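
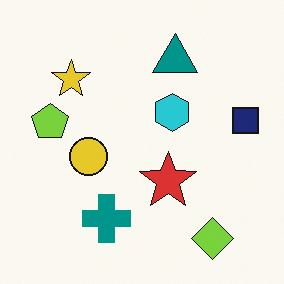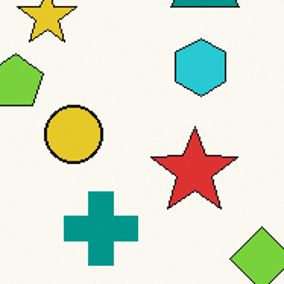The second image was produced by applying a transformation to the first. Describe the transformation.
The transformation is: cropped to a modestly smaller region and rescaled.

The visible shapes are larger and the field of view is narrower; shapes near the original edges may be partly or wholly outside the frame — a crop-and-rescale.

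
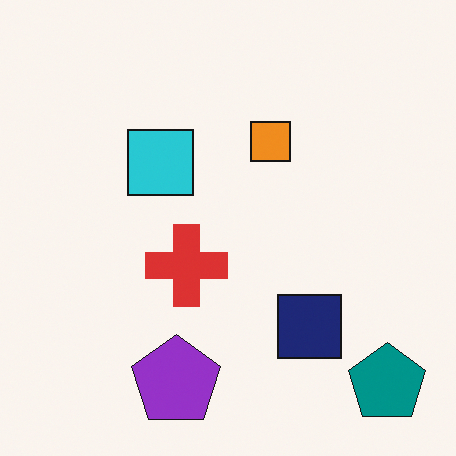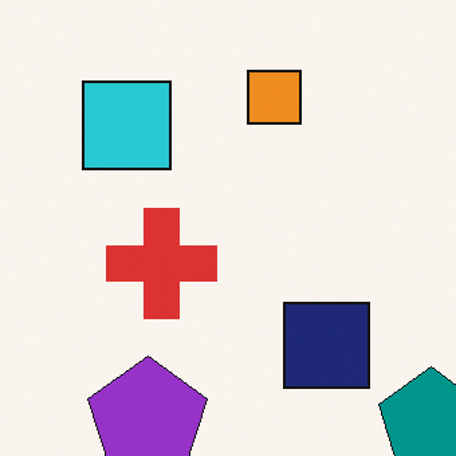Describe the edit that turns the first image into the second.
It was cropped slightly and scaled back up.

The visible shapes are larger and the field of view is narrower; shapes near the original edges may be partly or wholly outside the frame — a crop-and-rescale.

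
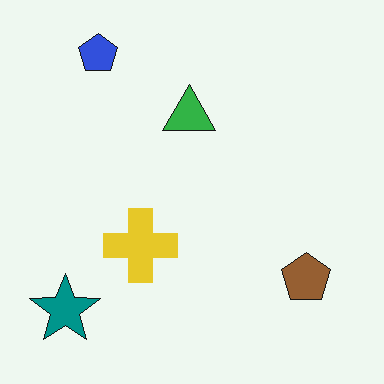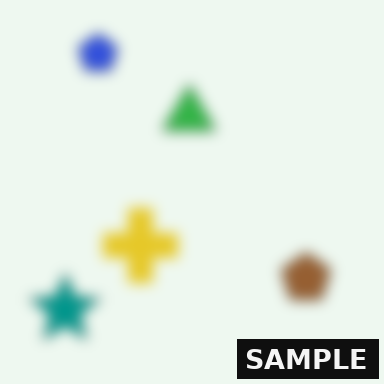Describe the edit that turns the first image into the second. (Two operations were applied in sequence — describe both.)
It was heavily blurred, then watermarked with the text "SAMPLE" in the lower-right corner.

Shape edges and outlines are uniformly softened across the whole image. A dark label reading "SAMPLE" appears in the lower-right corner.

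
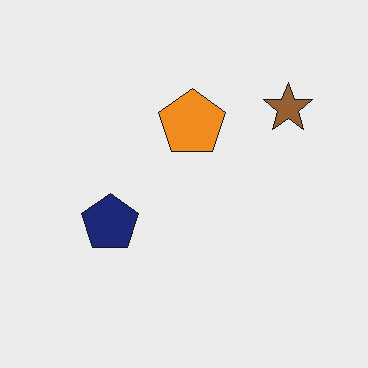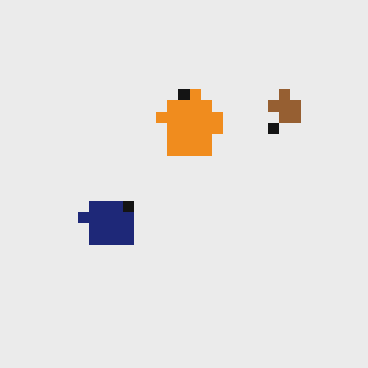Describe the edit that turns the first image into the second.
The image was heavily pixelated into large blocks.

Shapes are reduced to large square blocks; fine edges and outlines are lost — a downscale-then-upscale (mosaic) effect.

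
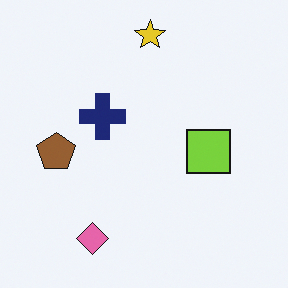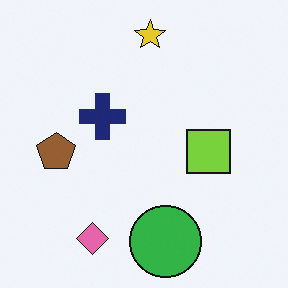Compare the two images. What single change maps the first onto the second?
This is the original image overlaid with an additional green circle.

A green circle appears in the second image that is absent from the first.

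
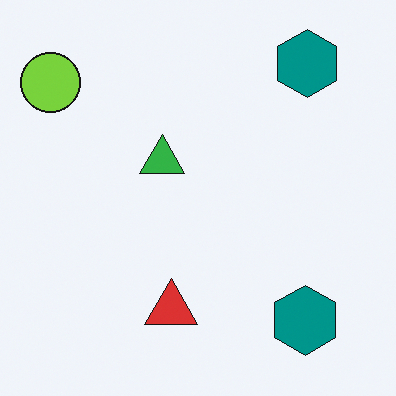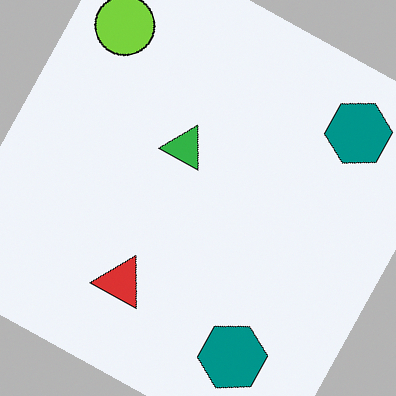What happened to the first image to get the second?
The second image is the first rotated clockwise by a moderate amount.

Every shape is tilted by the same angle and the image corners show triangular fill wedges — a whole-image rotation by a non-right angle.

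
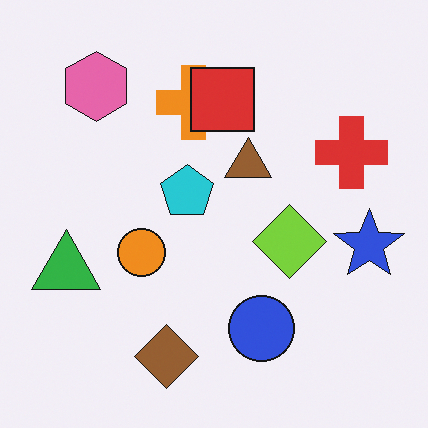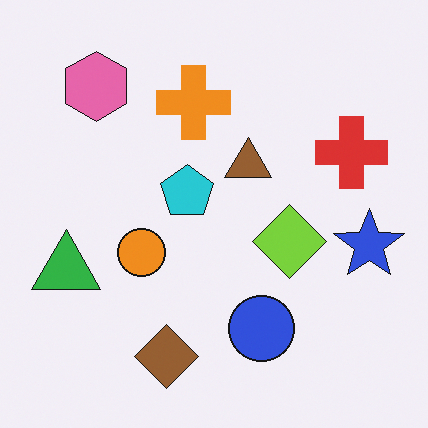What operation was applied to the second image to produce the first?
The first image is the second overlaid with an additional red square.

A red square appears in the first image that is absent from the second.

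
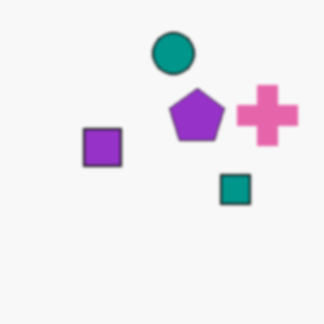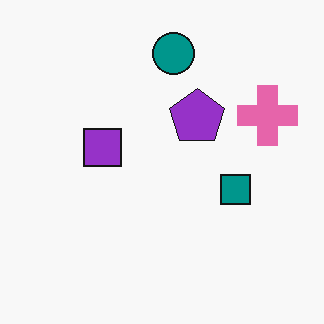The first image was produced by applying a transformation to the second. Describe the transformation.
The image was slightly softened.

Shape edges and outlines are uniformly softened across the whole image.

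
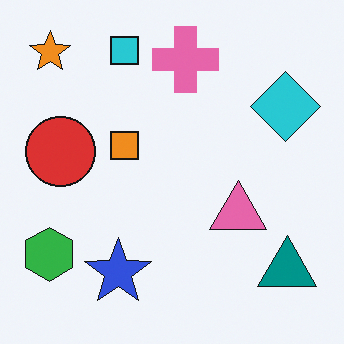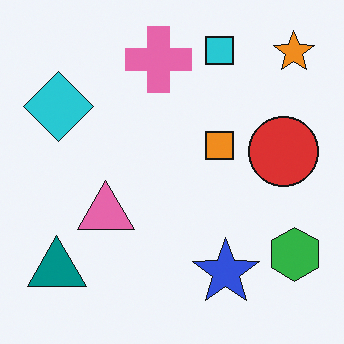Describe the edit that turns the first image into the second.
It was flipped horizontally (left ↔ right).

The green hexagon is in the bottom-left of the first image and the bottom-right of the second — shapes on opposite sides of the vertical midline have swapped in a mirror flip.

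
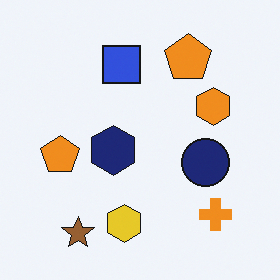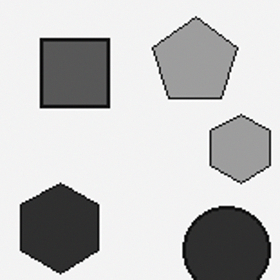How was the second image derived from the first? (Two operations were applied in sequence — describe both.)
The transformation is: cropped tightly and scaled back up, then converted to grayscale.

The visible shapes are larger and the field of view is narrower; shapes near the original edges may be partly or wholly outside the frame — a crop-and-rescale. All color is removed — every shape is now a shade of grey.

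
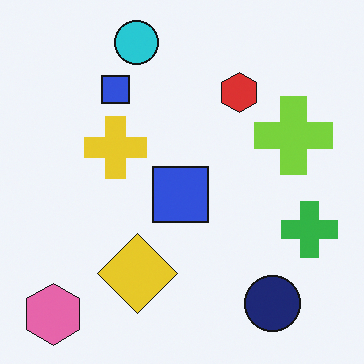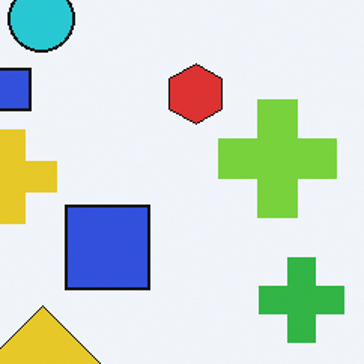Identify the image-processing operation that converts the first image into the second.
The second image is the first cropped slightly and scaled back up.

The visible shapes are larger and the field of view is narrower; shapes near the original edges may be partly or wholly outside the frame — a crop-and-rescale.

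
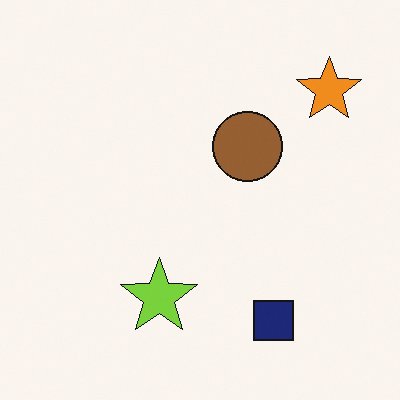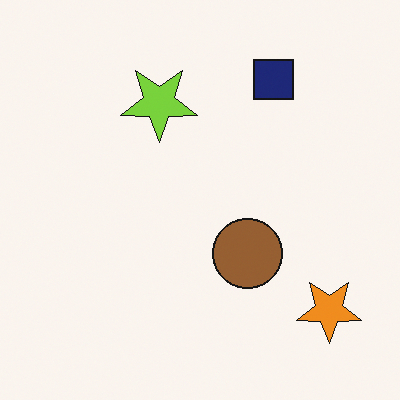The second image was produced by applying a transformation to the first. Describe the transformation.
The transformation is: flipped vertically (top ↔ bottom).

The navy square is in the bottom-right of the first image and the top-right of the second — shapes on opposite sides of the horizontal midline have swapped in a mirror flip.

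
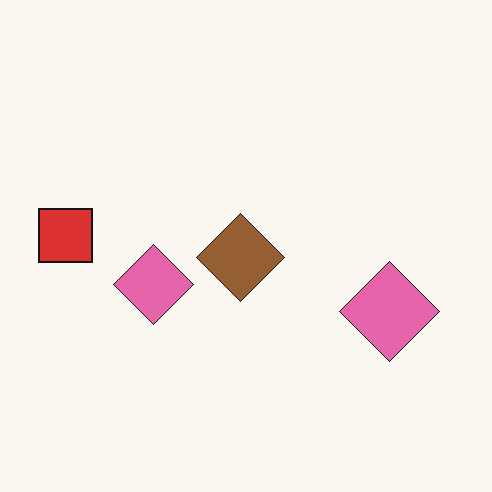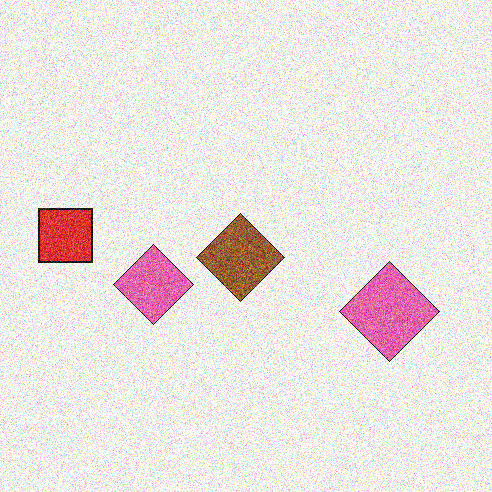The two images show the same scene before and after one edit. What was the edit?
The second image is the first degraded with strong gaussian noise.

Random speckle covers the whole image, including the flat background.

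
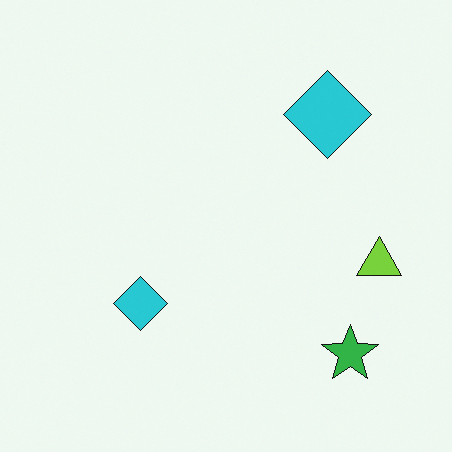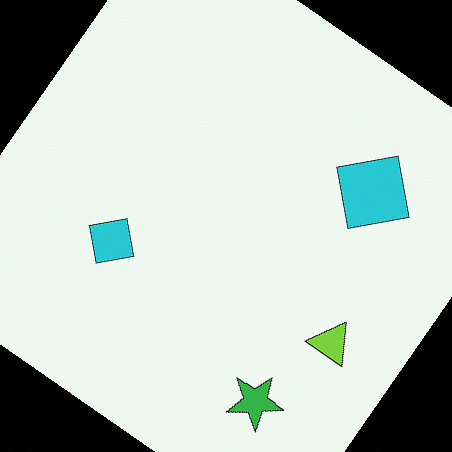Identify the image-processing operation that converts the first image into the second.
Rotated clockwise by a large amount — several tens of degrees.

Every shape is tilted by the same angle and the image corners show triangular fill wedges — a whole-image rotation by a non-right angle.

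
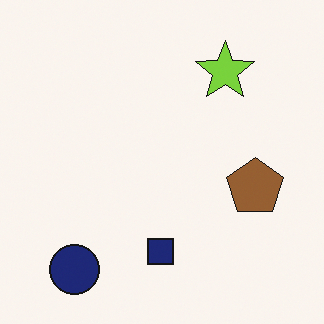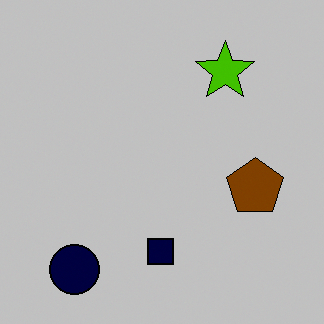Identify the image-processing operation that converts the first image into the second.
It was heavily posterized to just a handful of flat colors.

Each flat color has snapped to a coarser quantized level — most visibly, the near-white background has dropped to a flat grey.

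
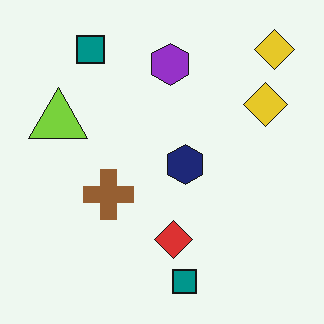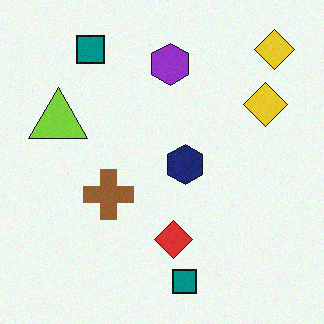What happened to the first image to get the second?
It was degraded with light additive noise.

Random speckle covers the whole image, including the flat background.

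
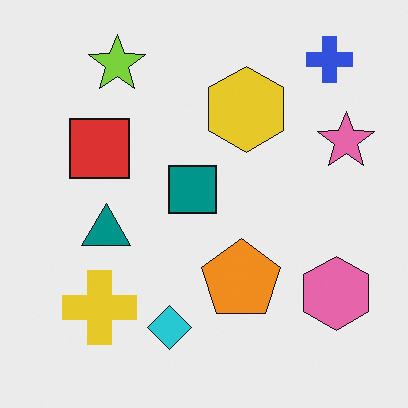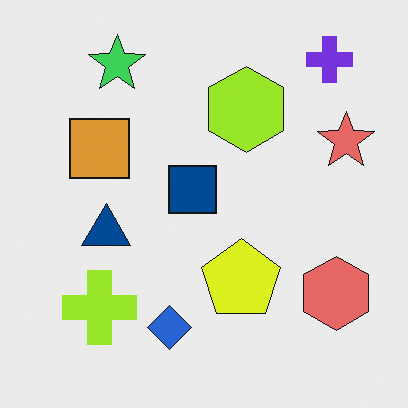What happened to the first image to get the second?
This is the original image hue-shifted slightly.

Every shape's color has rotated by the same amount around the hue wheel — a uniform hue shift.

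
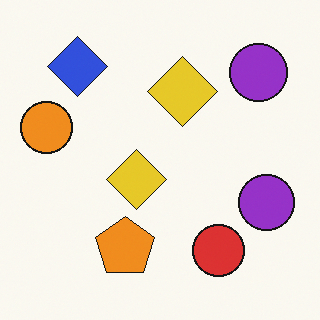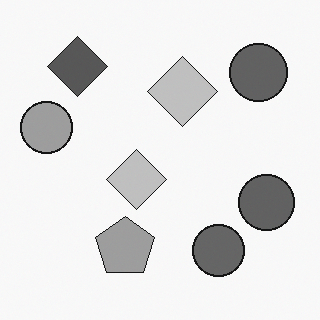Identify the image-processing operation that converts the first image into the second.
The transformation is: converted to grayscale.

All color is removed — every shape is now a shade of grey.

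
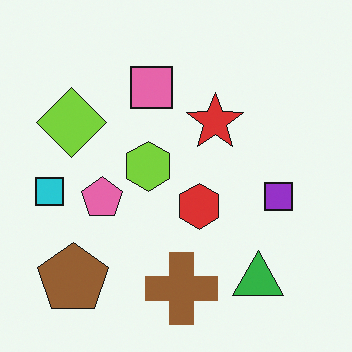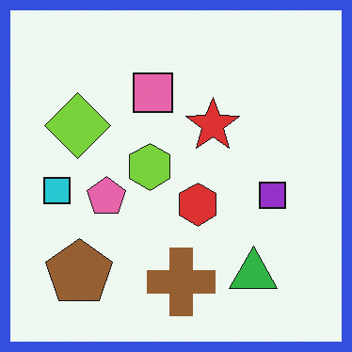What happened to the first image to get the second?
This is the original image framed with a blue border.

A solid blue frame runs around the edge of the second image, with the content slightly shrunk inside it.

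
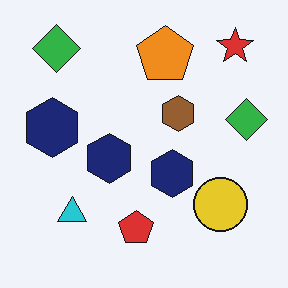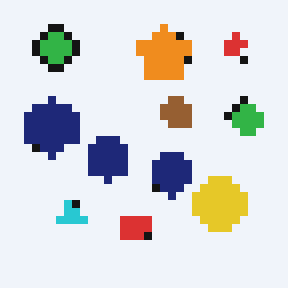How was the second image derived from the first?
The image was moderately pixelated.

Shapes are reduced to large square blocks; fine edges and outlines are lost — a downscale-then-upscale (mosaic) effect.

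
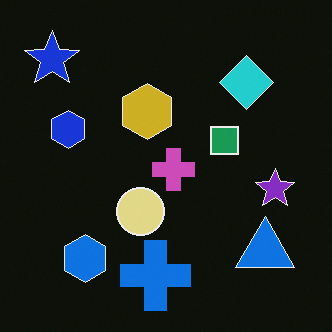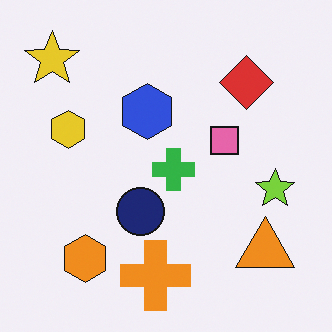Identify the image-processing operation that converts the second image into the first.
The image was color-inverted (negative).

The light background has become dark and every shape's color is its complement — a photographic negative.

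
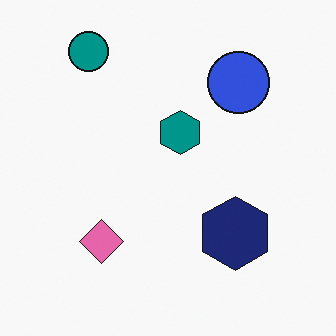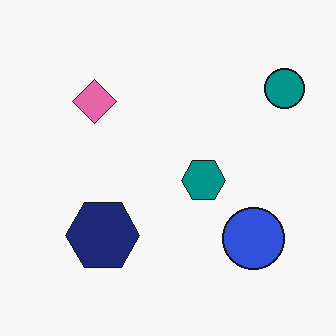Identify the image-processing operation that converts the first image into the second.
The image was rotated 90° clockwise.

The teal circle sits in the top-left of the first image and the top-right of the second — consistent with a whole-image 90° clockwise rotation.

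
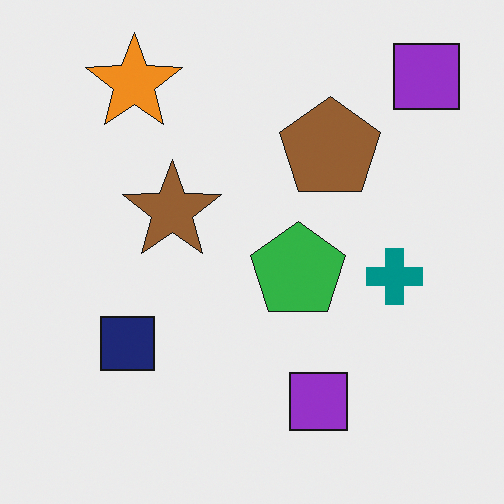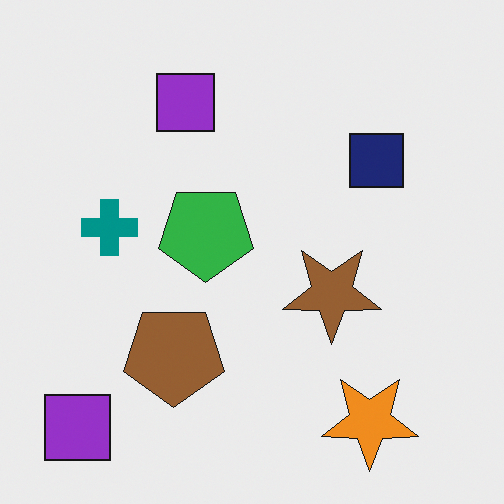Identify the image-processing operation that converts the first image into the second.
The second image is the first rotated 180°.

The orange star sits in the top-left of the first image and the bottom-right of the second — consistent with a whole-image 180° rotation.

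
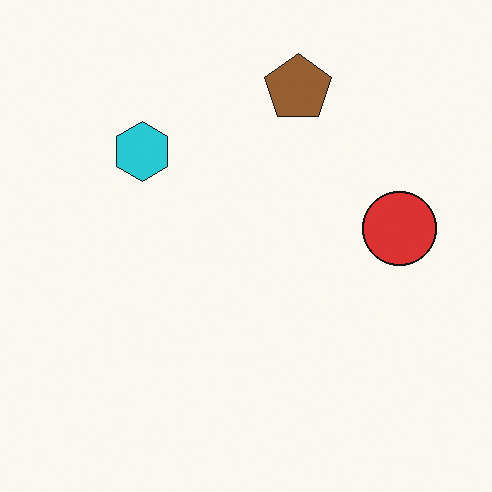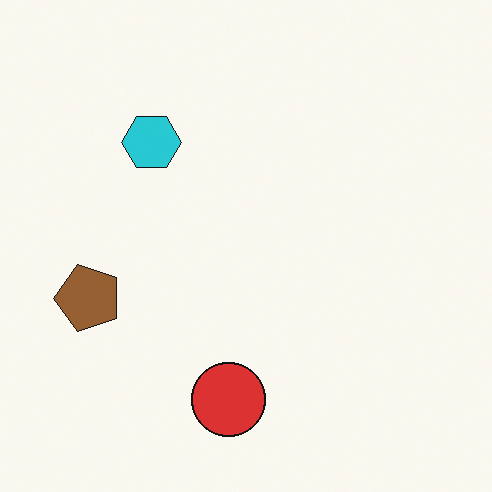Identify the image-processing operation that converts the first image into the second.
The second image is the first transposed (reflected across the top-left ↔ bottom-right diagonal).

Shapes have swapped their row and column positions — what was in the top-right is now in the bottom-left — a diagonal reflection.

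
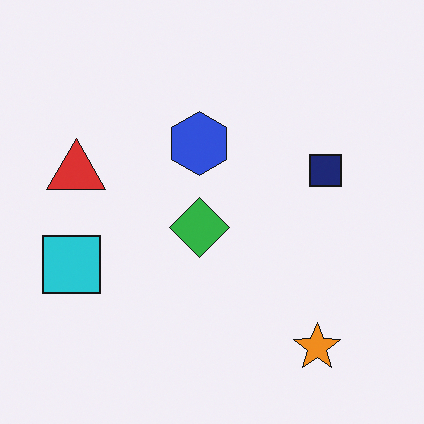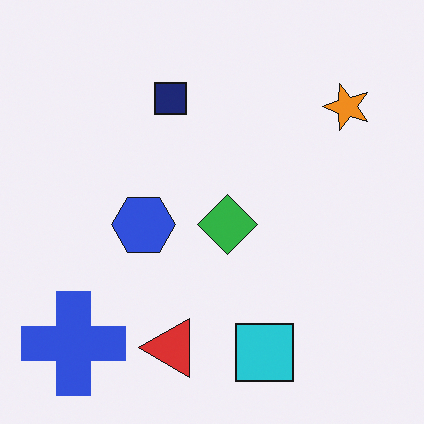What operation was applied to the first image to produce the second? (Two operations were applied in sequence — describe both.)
The image was rotated 90° counter-clockwise, then overlaid with an additional blue cross.

The orange star sits in the bottom-right of the first image and the top-right of the second — consistent with a whole-image 90° counter-clockwise rotation. A blue cross appears in the second image that is absent from the first.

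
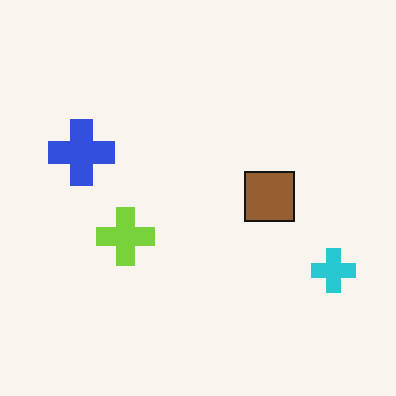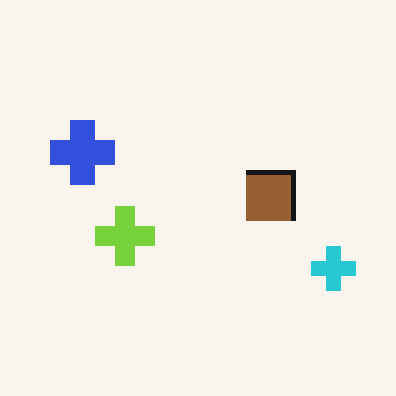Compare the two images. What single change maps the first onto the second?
This is the original image mildly pixelated.

Shapes are reduced to large square blocks; fine edges and outlines are lost — a downscale-then-upscale (mosaic) effect.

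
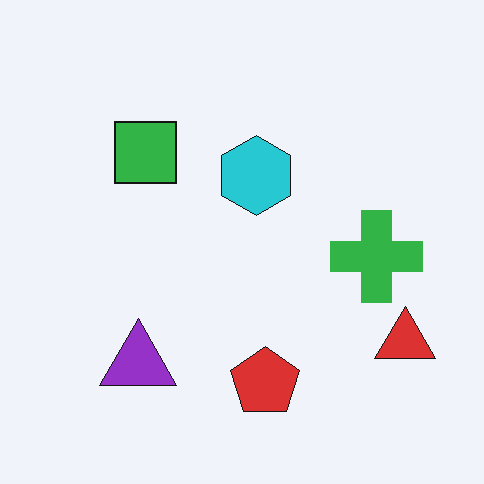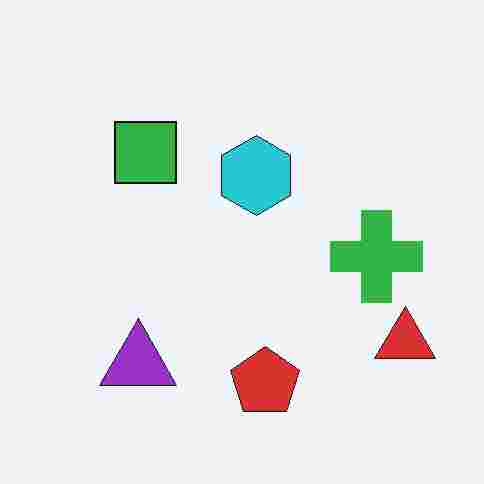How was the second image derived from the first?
It was heavily JPEG-compressed with obvious blocking artifacts.

Blocky 8×8 compression artifacts appear around shape edges and the flat background shows ringing — characteristic JPEG degradation.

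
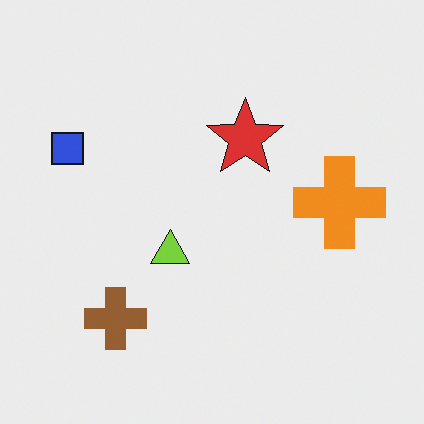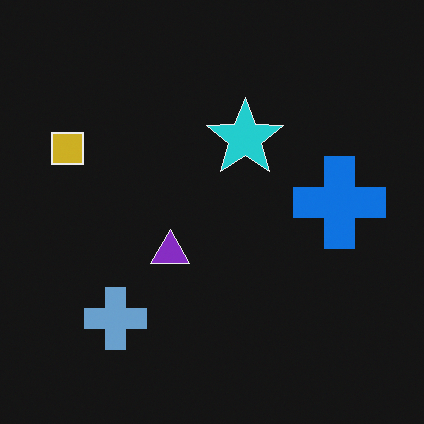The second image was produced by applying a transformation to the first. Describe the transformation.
This is the original image color-inverted (negative).

The light background has become dark and every shape's color is its complement — a photographic negative.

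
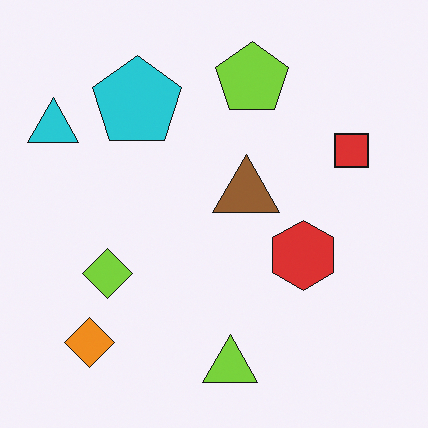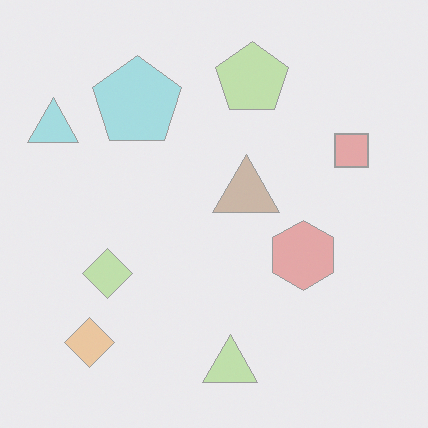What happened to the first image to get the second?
This is the original image given much lower contrast.

Tones are pushed toward mid-grey across the whole image — a global contrast change.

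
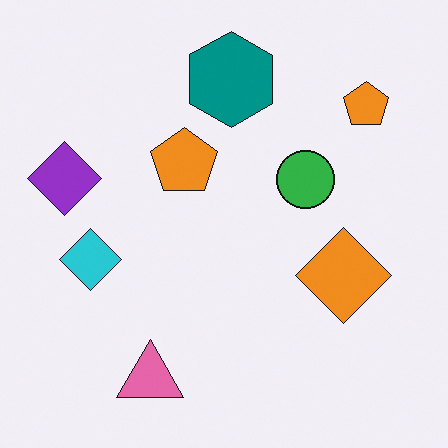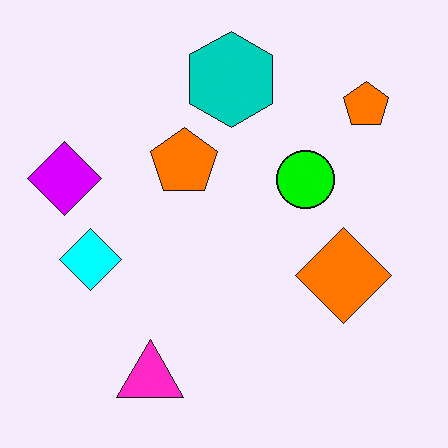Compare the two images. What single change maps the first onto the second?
The transformation is: heavily oversaturated.

All colors are more vivid — a global saturation change.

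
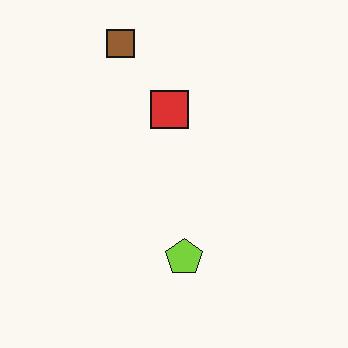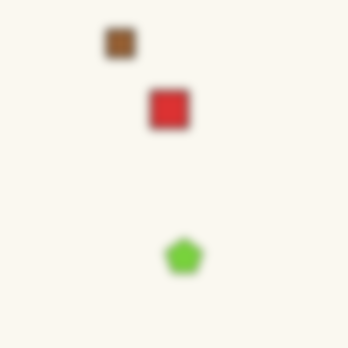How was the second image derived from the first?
Noticeably gaussian-blurred.

Shape edges and outlines are uniformly softened across the whole image.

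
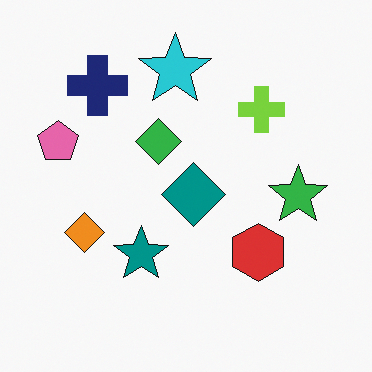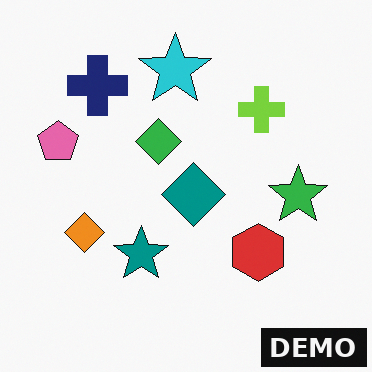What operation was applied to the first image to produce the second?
The transformation is: watermarked with the text "DEMO" in the lower-right corner.

A dark label reading "DEMO" appears in the lower-right corner.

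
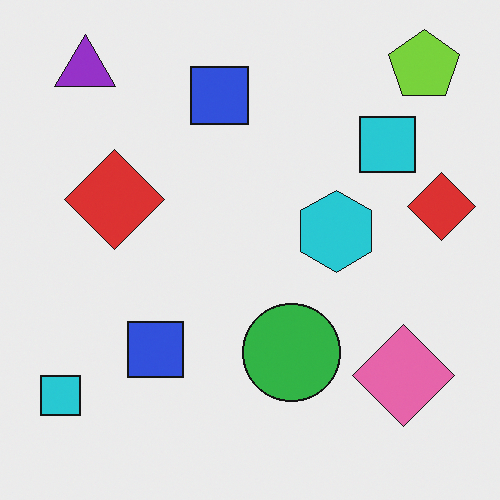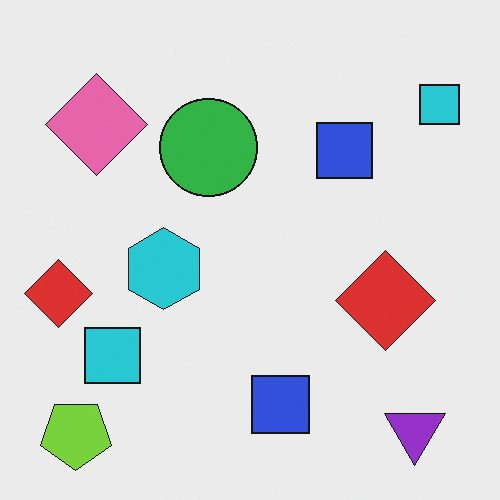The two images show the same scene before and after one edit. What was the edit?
The second image is the first rotated 180°.

The lime pentagon sits in the top-right of the first image and the bottom-left of the second — consistent with a whole-image 180° rotation.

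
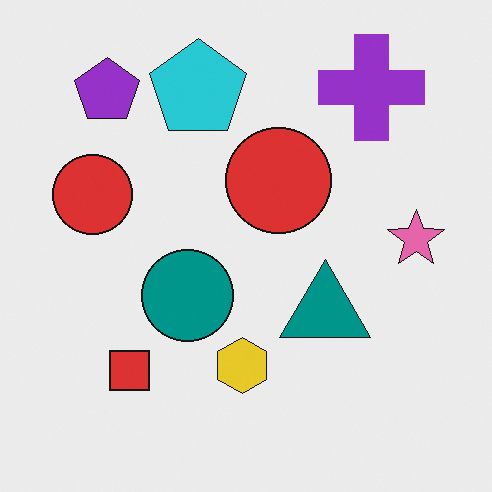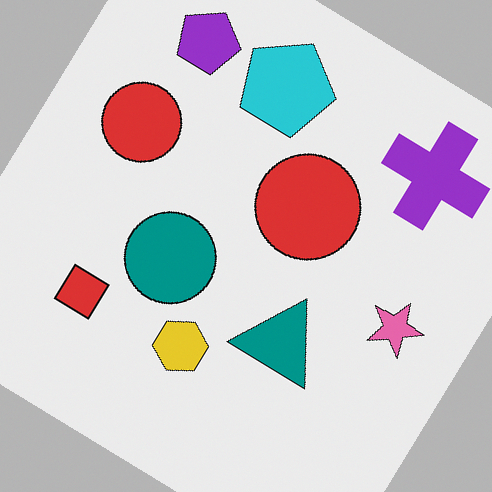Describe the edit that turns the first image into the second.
This is the original image rotated clockwise by a large amount — several tens of degrees.

Every shape is tilted by the same angle and the image corners show triangular fill wedges — a whole-image rotation by a non-right angle.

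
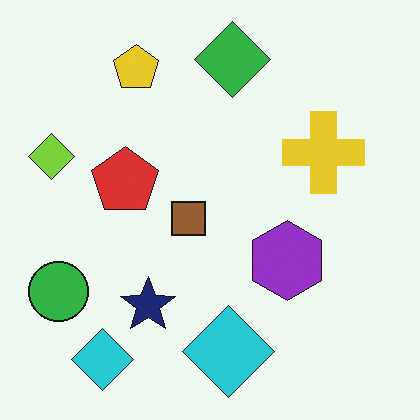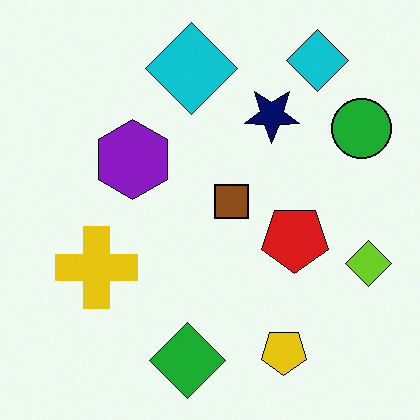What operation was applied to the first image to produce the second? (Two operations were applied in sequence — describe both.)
Given slightly increased contrast, then rotated 180°.

Tones are pushed away from mid-grey across the whole image — a global contrast change. The green circle sits in the bottom-left of the first image and the top-right of the second — consistent with a whole-image 180° rotation.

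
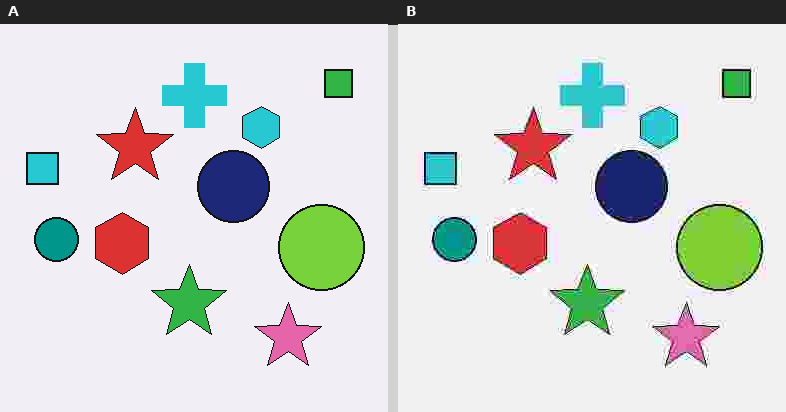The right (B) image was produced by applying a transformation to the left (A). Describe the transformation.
The right (B) image is the left (A) degraded with heavy JPEG compression.

Blocky 8×8 compression artifacts appear around shape edges and the flat background shows ringing — characteristic JPEG degradation.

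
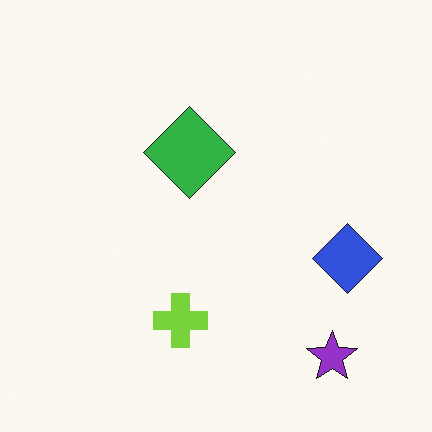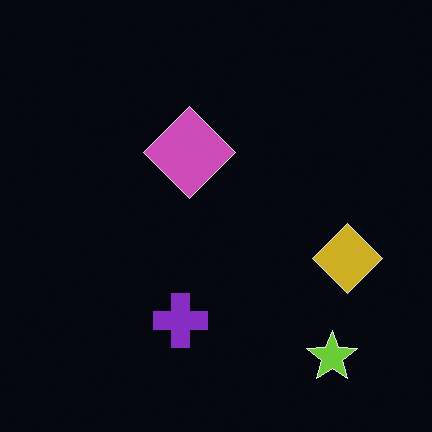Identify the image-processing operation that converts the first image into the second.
The second image is the first color-inverted (negative).

The light background has become dark and every shape's color is its complement — a photographic negative.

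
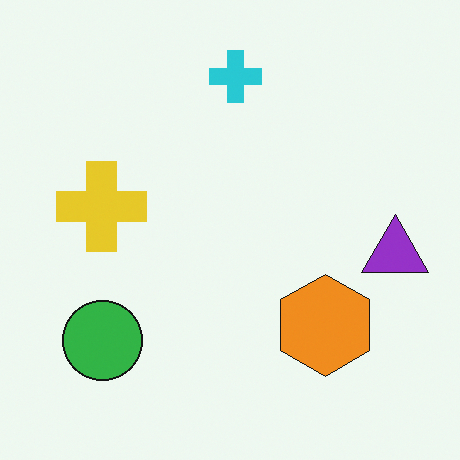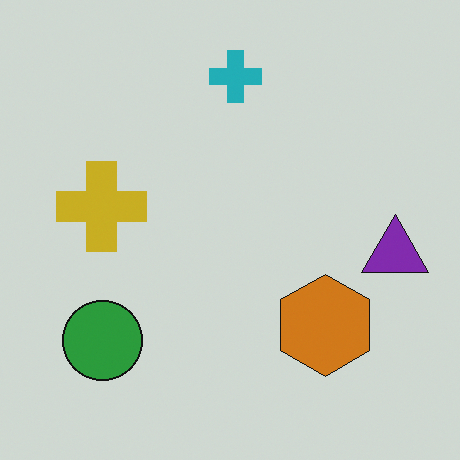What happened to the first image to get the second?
Darkened a little.

Every pixel — background and shapes alike — is uniformly darkened.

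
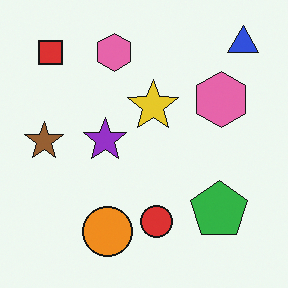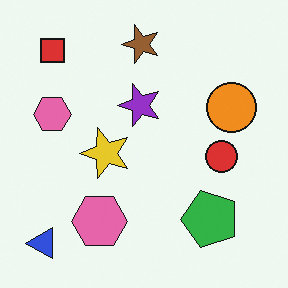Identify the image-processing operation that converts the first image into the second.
The second image is the first transposed (reflected across the top-left ↔ bottom-right diagonal).

Shapes have swapped their row and column positions — what was in the top-right is now in the bottom-left — a diagonal reflection.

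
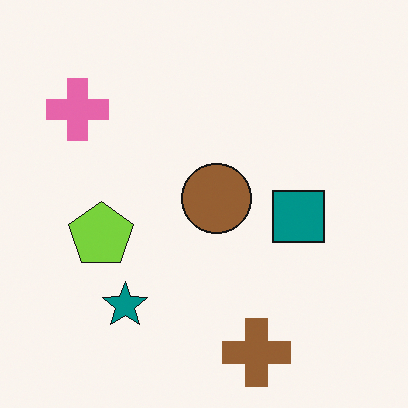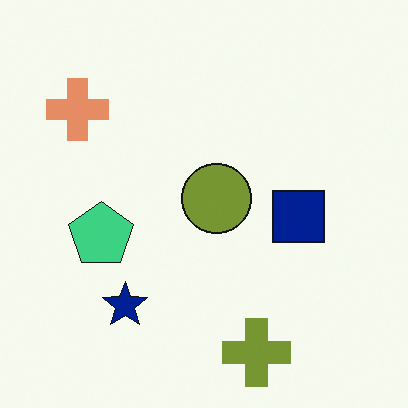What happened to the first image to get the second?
This is the original image hue-shifted by a small amount.

Every shape's color has rotated by the same amount around the hue wheel — a uniform hue shift.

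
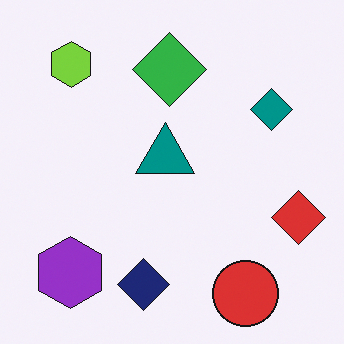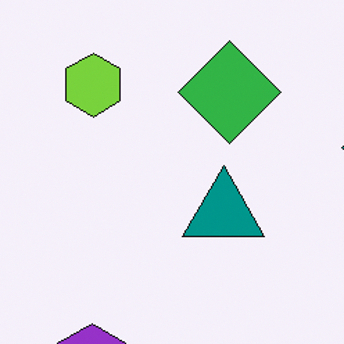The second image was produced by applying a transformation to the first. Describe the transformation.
The second image is the first cropped slightly and scaled back up.

The visible shapes are larger and the field of view is narrower; shapes near the original edges may be partly or wholly outside the frame — a crop-and-rescale.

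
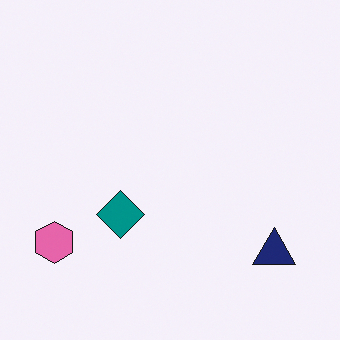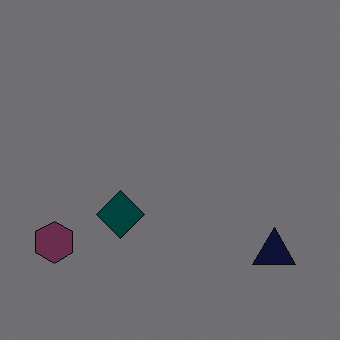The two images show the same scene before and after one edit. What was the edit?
This is the original image substantially darkened.

Every pixel — background and shapes alike — is uniformly darkened.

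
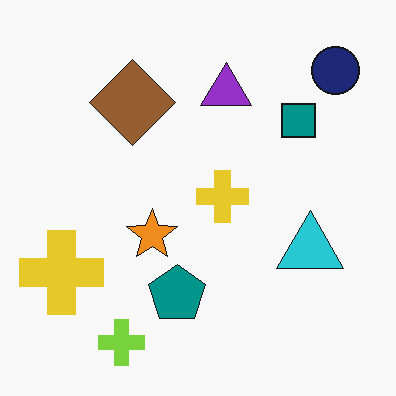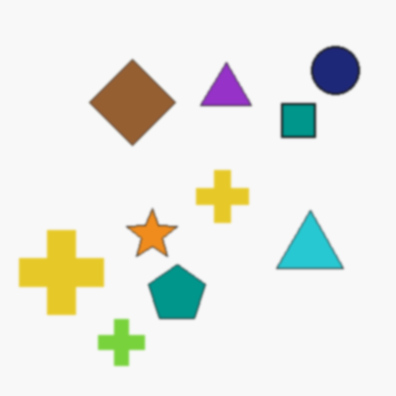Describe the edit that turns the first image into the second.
This is the original image lightly blurred.

Shape edges and outlines are uniformly softened across the whole image.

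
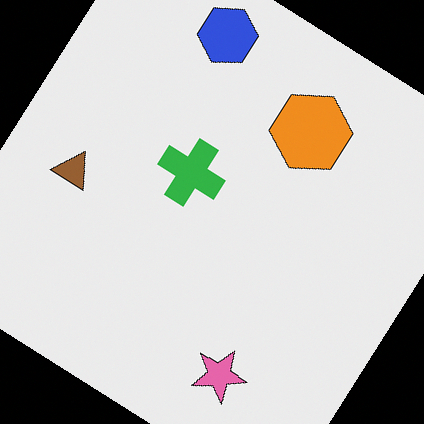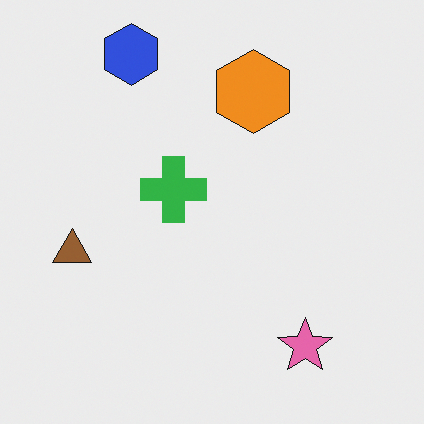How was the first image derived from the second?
The image was rotated clockwise by a large amount — several tens of degrees.

Every shape is tilted by the same angle and the image corners show triangular fill wedges — a whole-image rotation by a non-right angle.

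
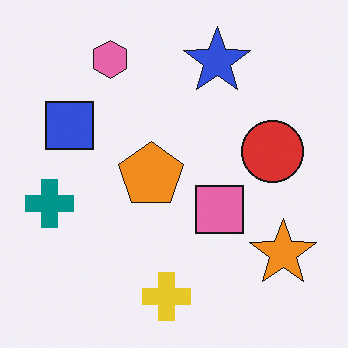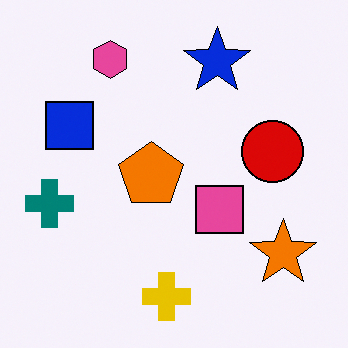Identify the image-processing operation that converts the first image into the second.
The image was given slightly increased contrast.

Tones are pushed away from mid-grey across the whole image — a global contrast change.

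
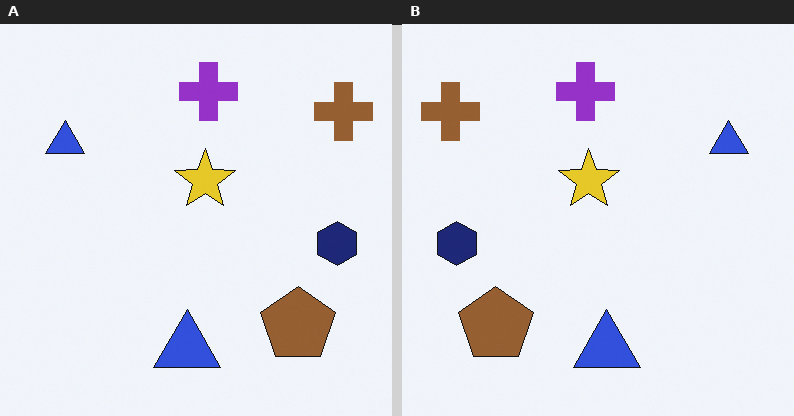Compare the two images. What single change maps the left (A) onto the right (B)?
The transformation is: flipped horizontally (left ↔ right).

The brown cross is in the top-right of the left (A) image and the top-left of the right (B) — shapes on opposite sides of the vertical midline have swapped in a mirror flip.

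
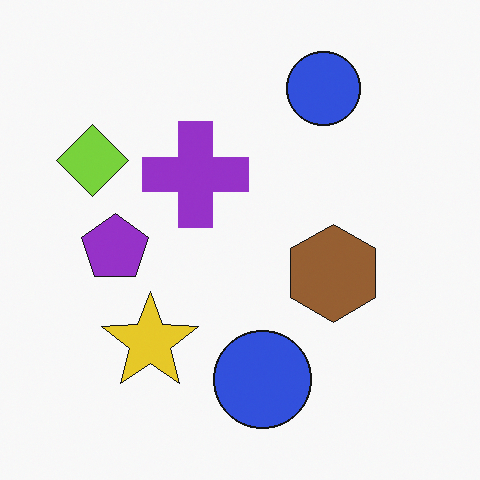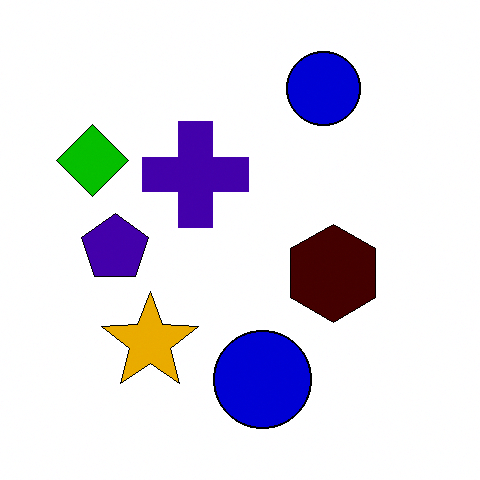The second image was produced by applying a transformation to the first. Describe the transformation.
The image was boosted in contrast.

Tones are pushed away from mid-grey across the whole image — a global contrast change.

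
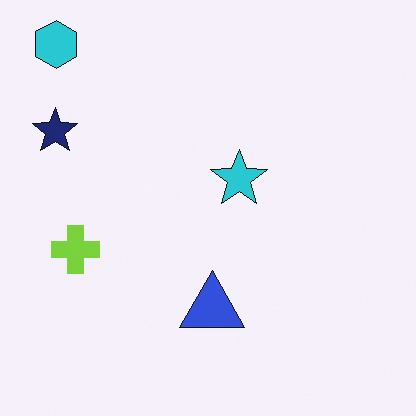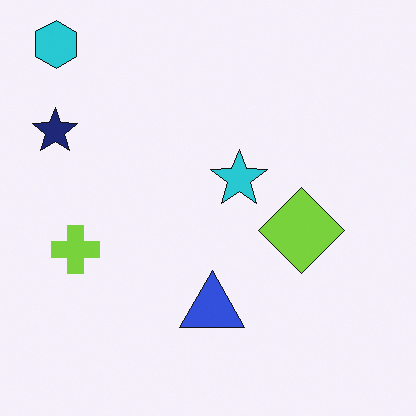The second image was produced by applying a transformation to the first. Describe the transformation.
The image was overlaid with an additional lime diamond.

A lime diamond appears in the second image that is absent from the first.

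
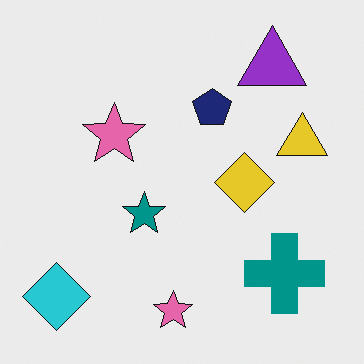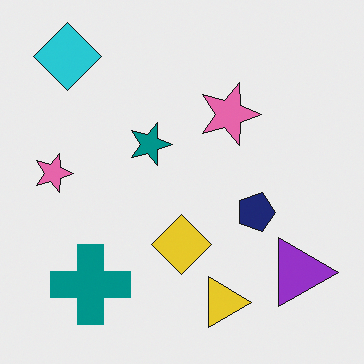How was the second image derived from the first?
The second image is the first rotated 90° clockwise.

The cyan diamond sits in the bottom-left of the first image and the top-left of the second — consistent with a whole-image 90° clockwise rotation.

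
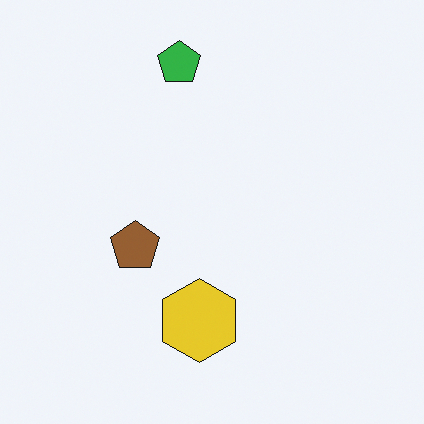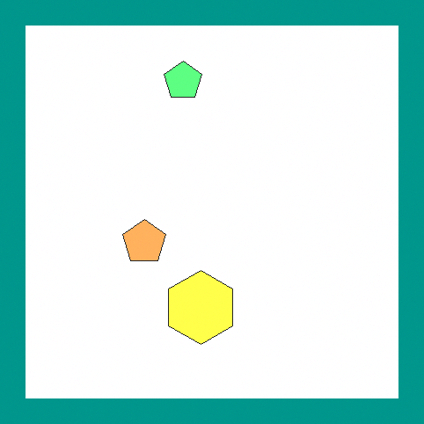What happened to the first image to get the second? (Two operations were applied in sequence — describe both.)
The image was substantially brightened, then framed with a teal border.

Every pixel — background and shapes alike — is uniformly brightened. A solid teal frame runs around the edge of the second image, with the content slightly shrunk inside it.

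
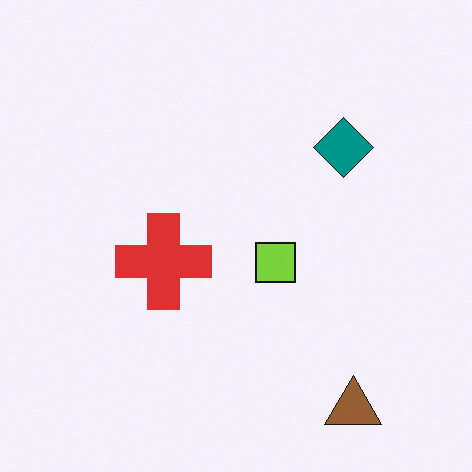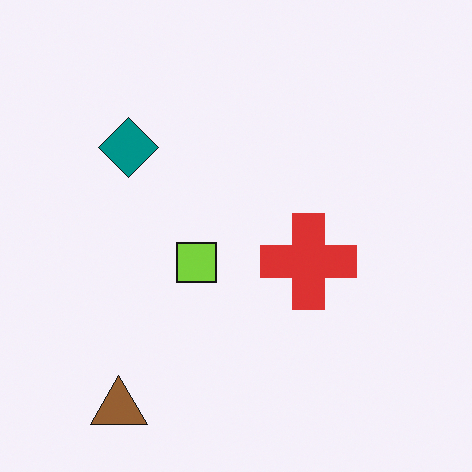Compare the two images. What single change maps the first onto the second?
The image was flipped horizontally (left ↔ right).

The brown triangle is in the bottom-right of the first image and the bottom-left of the second — shapes on opposite sides of the vertical midline have swapped in a mirror flip.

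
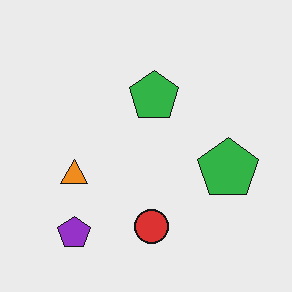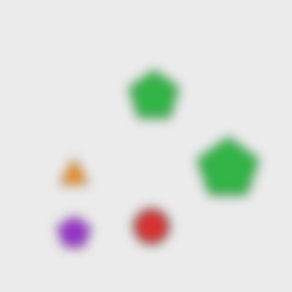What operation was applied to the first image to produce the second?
Heavily blurred.

Shape edges and outlines are uniformly softened across the whole image.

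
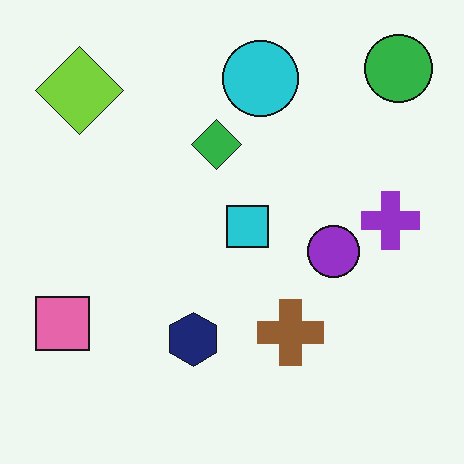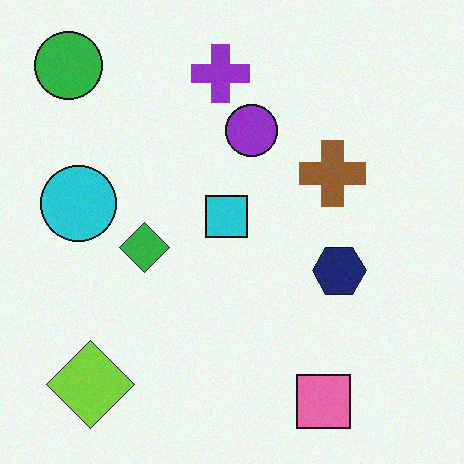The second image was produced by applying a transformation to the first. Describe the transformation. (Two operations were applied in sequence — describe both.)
The second image is the first rotated 90° counter-clockwise, then degraded with light additive noise.

The green circle sits in the top-right of the first image and the top-left of the second — consistent with a whole-image 90° counter-clockwise rotation. Random speckle covers the whole image, including the flat background.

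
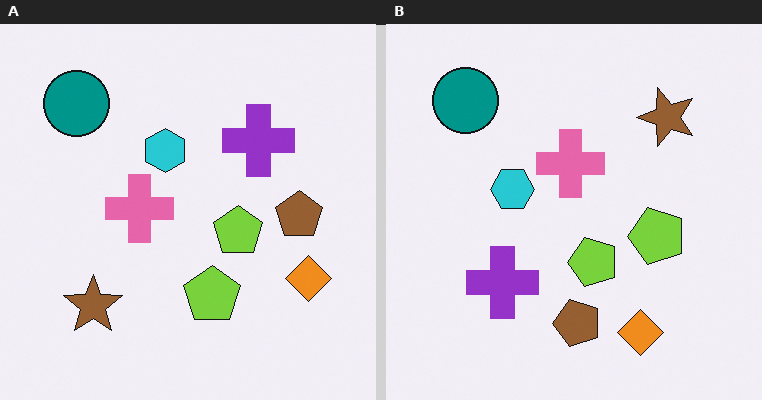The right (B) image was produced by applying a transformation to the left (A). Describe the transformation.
Transposed (reflected across the top-left ↔ bottom-right diagonal).

Shapes have swapped their row and column positions — what was in the top-right is now in the bottom-left — a diagonal reflection.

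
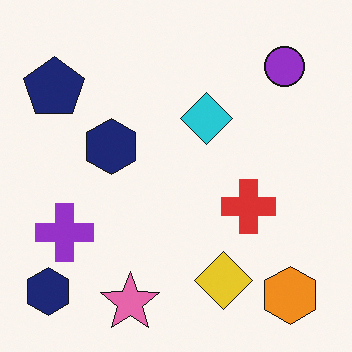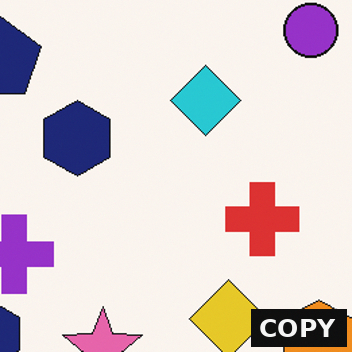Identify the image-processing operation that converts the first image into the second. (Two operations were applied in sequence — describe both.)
This is the original image cropped slightly and scaled back up, then watermarked with the text "COPY" in the lower-right corner.

The visible shapes are larger and the field of view is narrower; shapes near the original edges may be partly or wholly outside the frame — a crop-and-rescale. A dark label reading "COPY" appears in the lower-right corner.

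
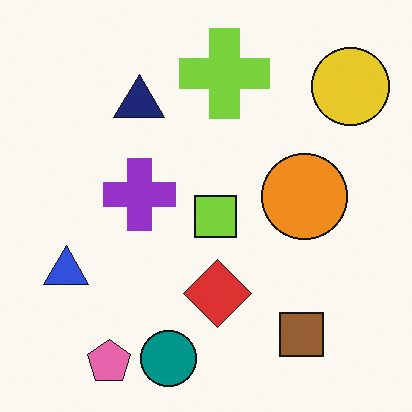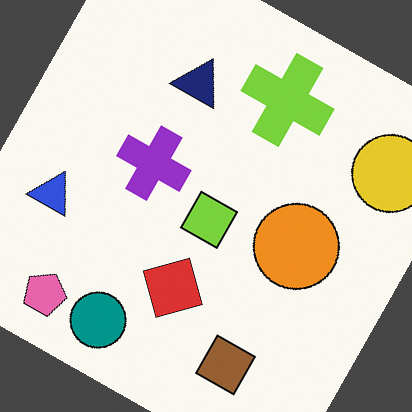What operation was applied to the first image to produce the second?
This is the original image rotated clockwise by a clearly visible amount.

Every shape is tilted by the same angle and the image corners show triangular fill wedges — a whole-image rotation by a non-right angle.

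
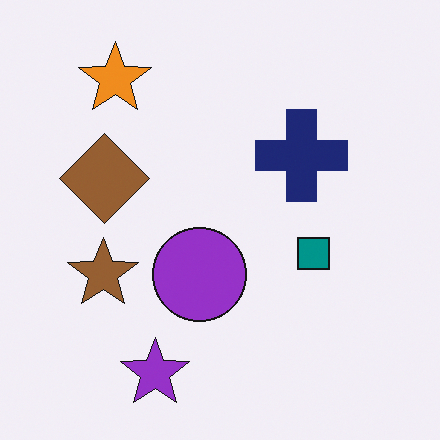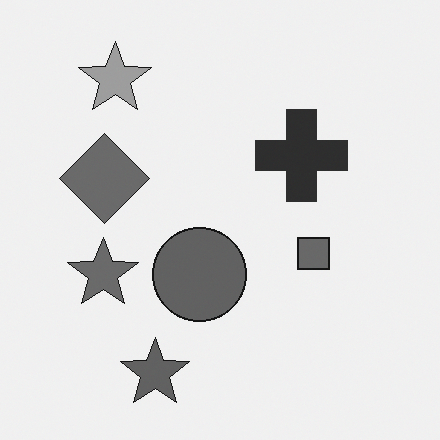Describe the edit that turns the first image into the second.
Converted to grayscale.

All color is removed — every shape is now a shade of grey.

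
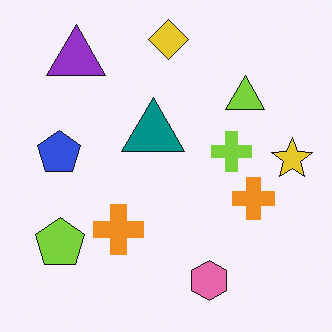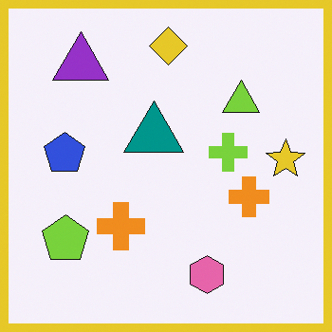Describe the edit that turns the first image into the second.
The transformation is: framed with a yellow border.

A solid yellow frame runs around the edge of the second image, with the content slightly shrunk inside it.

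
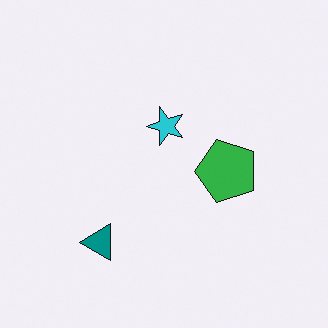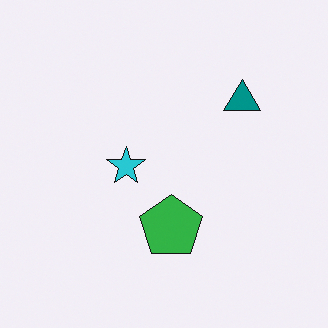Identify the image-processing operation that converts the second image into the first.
Transposed (reflected across the top-left ↔ bottom-right diagonal).

Shapes have swapped their row and column positions — what was in the top-right is now in the bottom-left — a diagonal reflection.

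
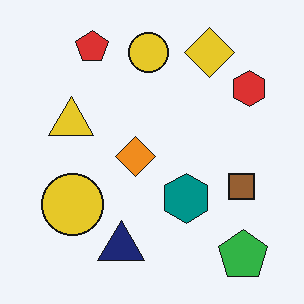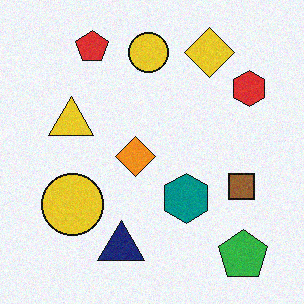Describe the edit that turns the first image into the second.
The image was degraded with subtle gaussian noise.

Random speckle covers the whole image, including the flat background.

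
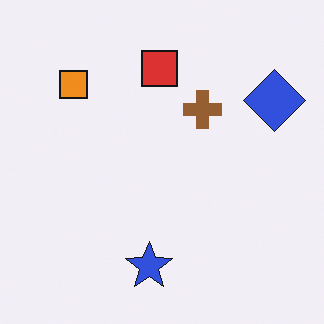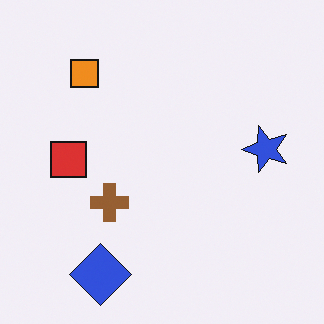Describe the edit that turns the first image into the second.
This is the original image transposed (reflected across the top-left ↔ bottom-right diagonal).

Shapes have swapped their row and column positions — what was in the top-right is now in the bottom-left — a diagonal reflection.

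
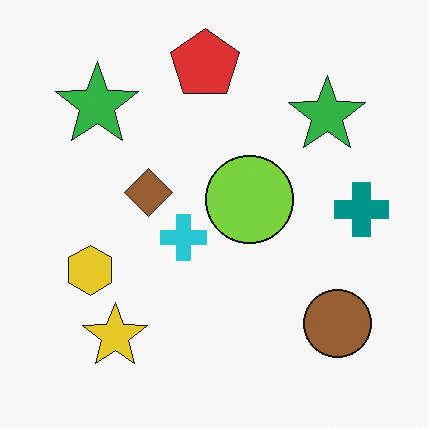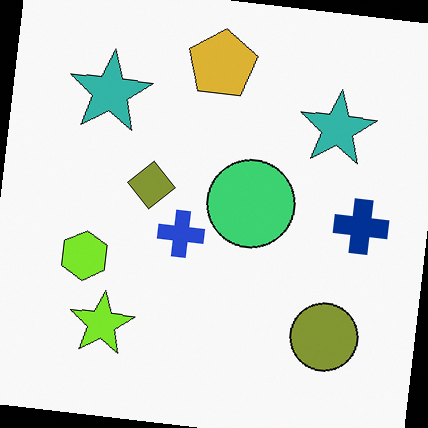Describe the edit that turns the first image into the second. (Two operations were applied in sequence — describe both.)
It was rotated clockwise by a small amount, then hue-shifted by a small amount.

Every shape is tilted by the same angle and the image corners show triangular fill wedges — a whole-image rotation by a non-right angle. Every shape's color has rotated by the same amount around the hue wheel — a uniform hue shift.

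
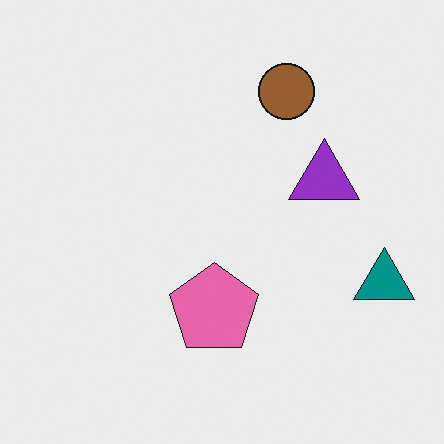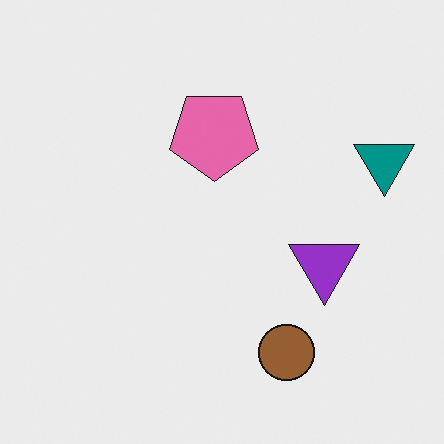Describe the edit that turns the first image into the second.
It was flipped vertically (top ↔ bottom).

The brown circle is in the top of the first image and the bottom of the second — shapes on opposite sides of the horizontal midline have swapped in a mirror flip.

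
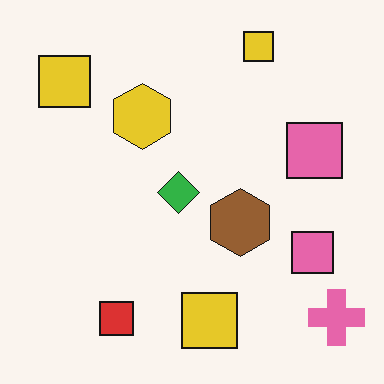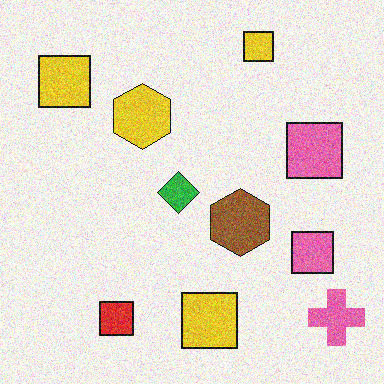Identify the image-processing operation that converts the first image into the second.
The image was degraded with moderate additive noise.

Random speckle covers the whole image, including the flat background.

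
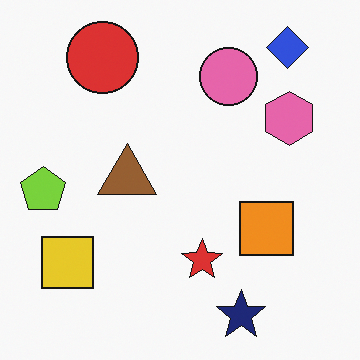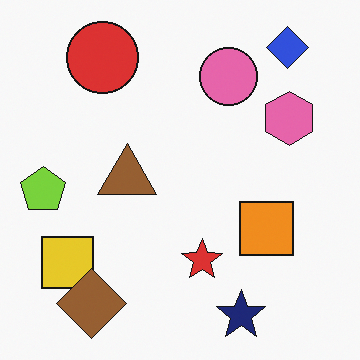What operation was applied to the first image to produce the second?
This is the original image overlaid with an additional brown diamond.

A brown diamond appears in the second image that is absent from the first.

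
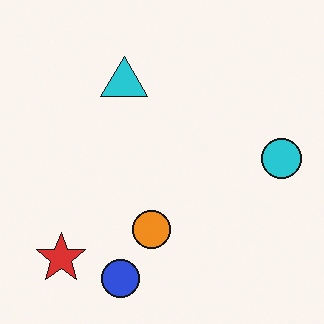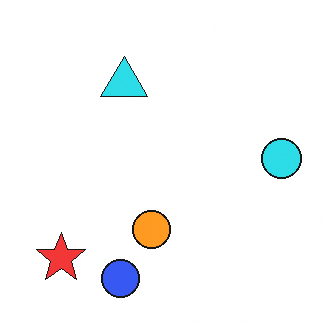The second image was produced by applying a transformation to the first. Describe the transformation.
The transformation is: brightened a little.

Every pixel — background and shapes alike — is uniformly brightened.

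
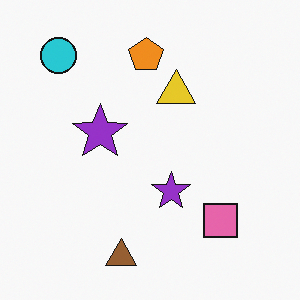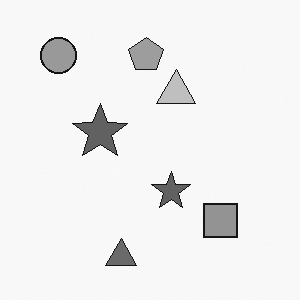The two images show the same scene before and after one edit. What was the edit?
This is the original image converted to grayscale.

All color is removed — every shape is now a shade of grey.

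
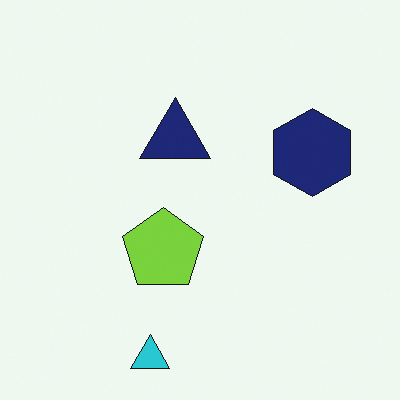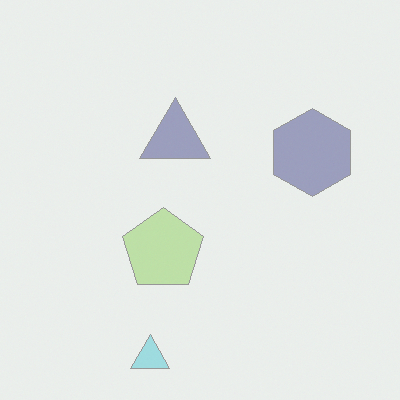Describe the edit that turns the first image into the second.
The transformation is: washed out (contrast reduced).

Tones are pushed toward mid-grey across the whole image — a global contrast change.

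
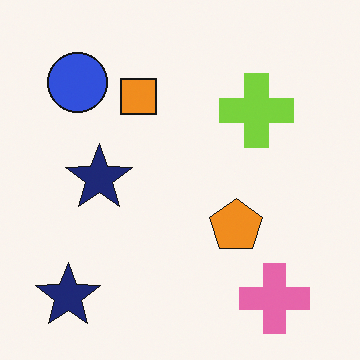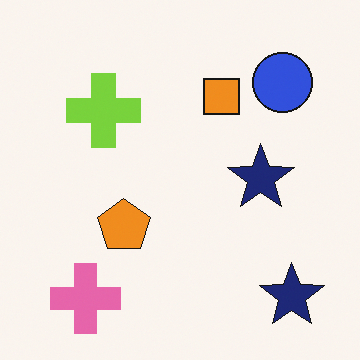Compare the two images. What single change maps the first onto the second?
Flipped horizontally (left ↔ right).

The blue circle is in the top-left of the first image and the top-right of the second — shapes on opposite sides of the vertical midline have swapped in a mirror flip.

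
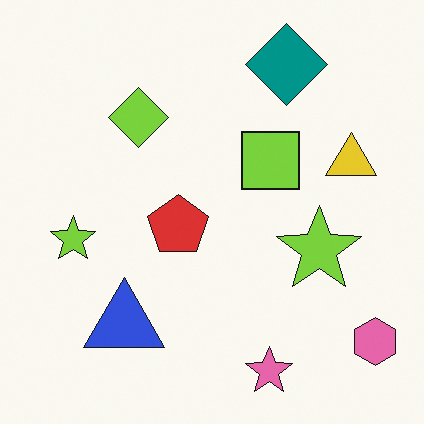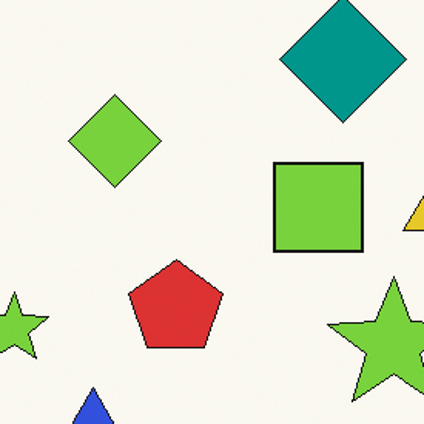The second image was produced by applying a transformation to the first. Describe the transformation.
The image was cropped slightly and scaled back up.

The visible shapes are larger and the field of view is narrower; shapes near the original edges may be partly or wholly outside the frame — a crop-and-rescale.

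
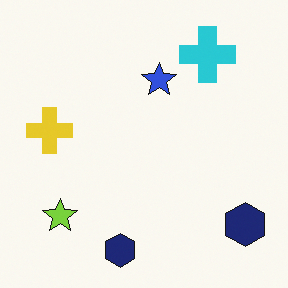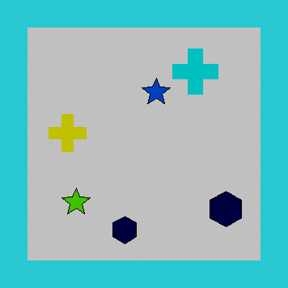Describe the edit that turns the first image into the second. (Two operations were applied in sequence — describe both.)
The second image is the first aggressively posterized, then framed with a cyan border.

Each flat color has snapped to a coarser quantized level — most visibly, the near-white background has dropped to a flat grey. A solid cyan frame runs around the edge of the second image, with the content slightly shrunk inside it.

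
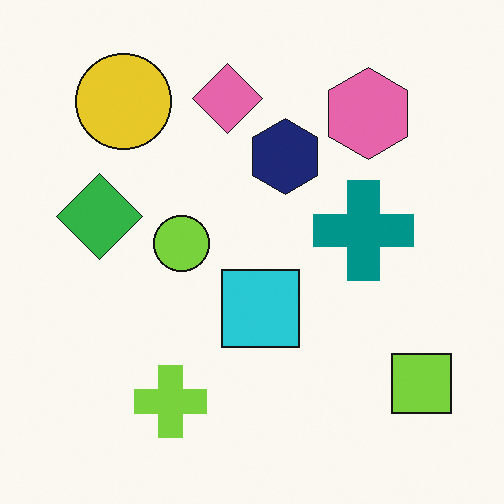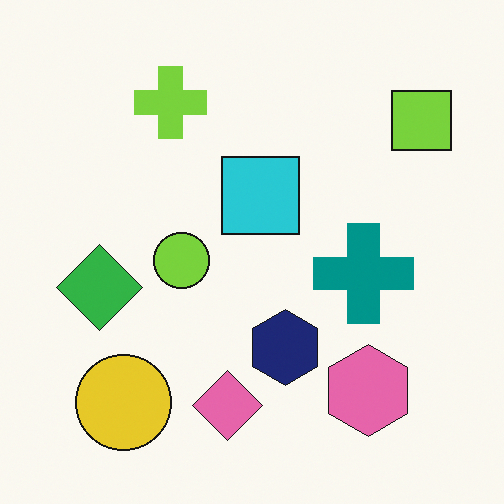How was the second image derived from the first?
Flipped vertically (top ↔ bottom).

The pink diamond is in the top of the first image and the bottom of the second — shapes on opposite sides of the horizontal midline have swapped in a mirror flip.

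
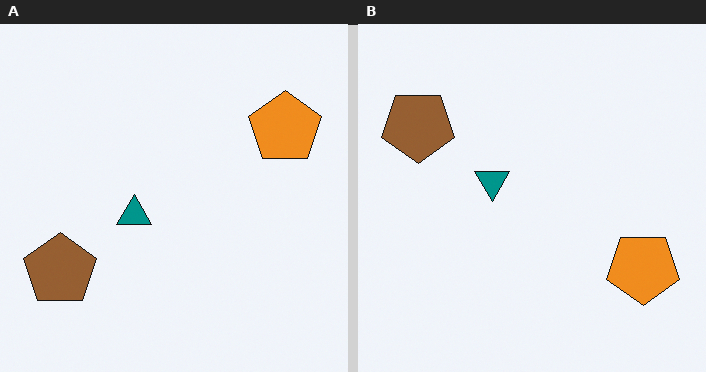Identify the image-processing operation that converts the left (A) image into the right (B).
The image was flipped vertically (top ↔ bottom).

The brown pentagon is in the bottom-left of the left (A) image and the top-left of the right (B) — shapes on opposite sides of the horizontal midline have swapped in a mirror flip.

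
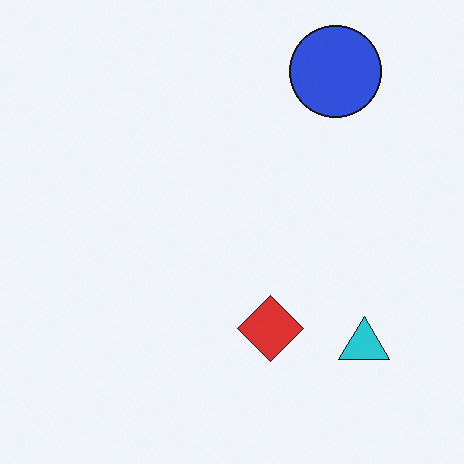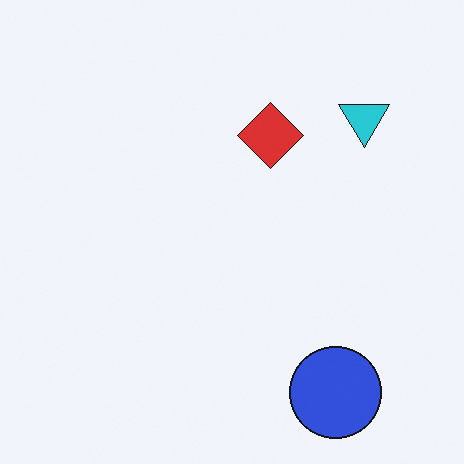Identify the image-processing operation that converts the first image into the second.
This is the original image flipped vertically (top ↔ bottom).

The blue circle is in the top-right of the first image and the bottom-right of the second — shapes on opposite sides of the horizontal midline have swapped in a mirror flip.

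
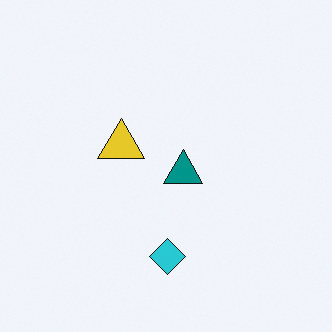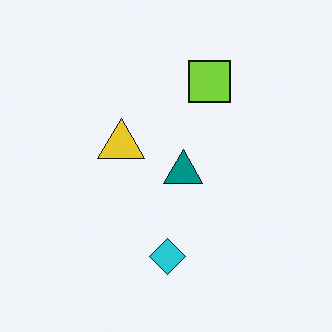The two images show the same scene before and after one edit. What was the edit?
Overlaid with an additional lime square.

A lime square appears in the second image that is absent from the first.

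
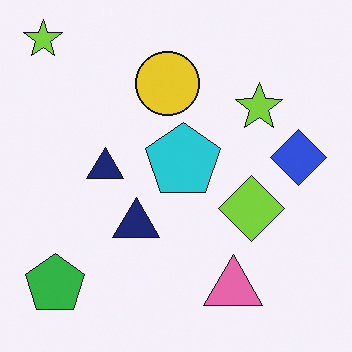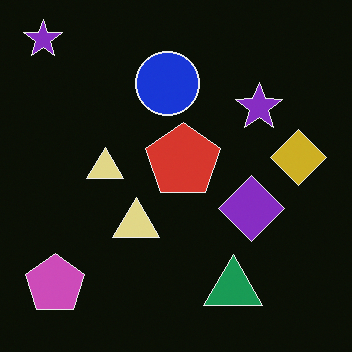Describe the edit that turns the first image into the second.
The second image is the first color-inverted (negative).

The light background has become dark and every shape's color is its complement — a photographic negative.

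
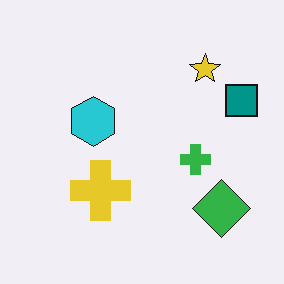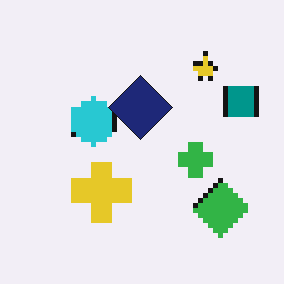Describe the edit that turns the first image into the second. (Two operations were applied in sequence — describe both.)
This is the original image mildly pixelated, then overlaid with an additional navy diamond.

Shapes are reduced to large square blocks; fine edges and outlines are lost — a downscale-then-upscale (mosaic) effect. A navy diamond appears in the second image that is absent from the first.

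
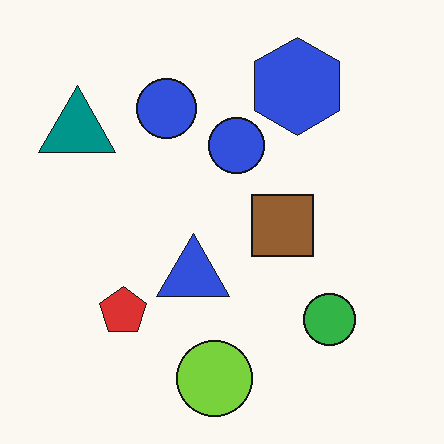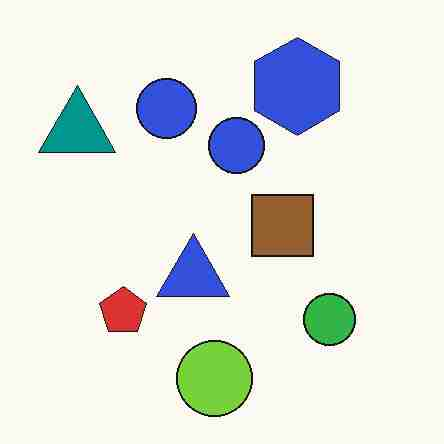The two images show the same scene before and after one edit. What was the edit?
Degraded with heavy JPEG compression.

Blocky 8×8 compression artifacts appear around shape edges and the flat background shows ringing — characteristic JPEG degradation.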